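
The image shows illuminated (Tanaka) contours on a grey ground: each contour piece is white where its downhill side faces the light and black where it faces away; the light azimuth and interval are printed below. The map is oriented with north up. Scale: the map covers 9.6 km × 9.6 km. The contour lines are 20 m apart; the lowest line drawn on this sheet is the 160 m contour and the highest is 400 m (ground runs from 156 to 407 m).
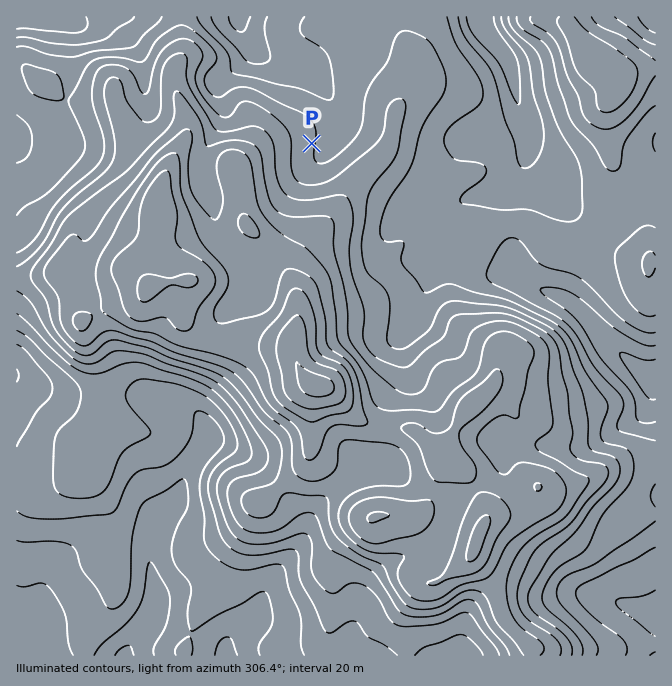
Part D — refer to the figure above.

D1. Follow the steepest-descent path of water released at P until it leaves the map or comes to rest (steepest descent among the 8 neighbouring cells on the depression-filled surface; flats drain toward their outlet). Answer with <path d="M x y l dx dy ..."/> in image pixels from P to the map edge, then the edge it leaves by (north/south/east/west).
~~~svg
<path d="M312 143l15 0 8-8 2-3 0-22-3-7-10-11 0-2-10-10 0-2-14-13-12 0-1-2-7 0-2-1-3 0-10-5-5-5-2 0-11-12-5-10 0-3-2-2 0-8"/>
exit: north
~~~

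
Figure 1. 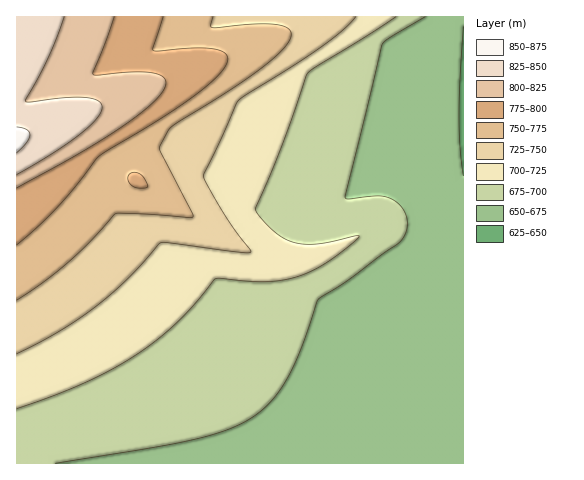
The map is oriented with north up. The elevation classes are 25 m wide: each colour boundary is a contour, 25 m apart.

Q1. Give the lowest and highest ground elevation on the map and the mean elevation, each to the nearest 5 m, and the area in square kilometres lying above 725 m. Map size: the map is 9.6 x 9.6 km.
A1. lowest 650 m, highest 855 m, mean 710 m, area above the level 29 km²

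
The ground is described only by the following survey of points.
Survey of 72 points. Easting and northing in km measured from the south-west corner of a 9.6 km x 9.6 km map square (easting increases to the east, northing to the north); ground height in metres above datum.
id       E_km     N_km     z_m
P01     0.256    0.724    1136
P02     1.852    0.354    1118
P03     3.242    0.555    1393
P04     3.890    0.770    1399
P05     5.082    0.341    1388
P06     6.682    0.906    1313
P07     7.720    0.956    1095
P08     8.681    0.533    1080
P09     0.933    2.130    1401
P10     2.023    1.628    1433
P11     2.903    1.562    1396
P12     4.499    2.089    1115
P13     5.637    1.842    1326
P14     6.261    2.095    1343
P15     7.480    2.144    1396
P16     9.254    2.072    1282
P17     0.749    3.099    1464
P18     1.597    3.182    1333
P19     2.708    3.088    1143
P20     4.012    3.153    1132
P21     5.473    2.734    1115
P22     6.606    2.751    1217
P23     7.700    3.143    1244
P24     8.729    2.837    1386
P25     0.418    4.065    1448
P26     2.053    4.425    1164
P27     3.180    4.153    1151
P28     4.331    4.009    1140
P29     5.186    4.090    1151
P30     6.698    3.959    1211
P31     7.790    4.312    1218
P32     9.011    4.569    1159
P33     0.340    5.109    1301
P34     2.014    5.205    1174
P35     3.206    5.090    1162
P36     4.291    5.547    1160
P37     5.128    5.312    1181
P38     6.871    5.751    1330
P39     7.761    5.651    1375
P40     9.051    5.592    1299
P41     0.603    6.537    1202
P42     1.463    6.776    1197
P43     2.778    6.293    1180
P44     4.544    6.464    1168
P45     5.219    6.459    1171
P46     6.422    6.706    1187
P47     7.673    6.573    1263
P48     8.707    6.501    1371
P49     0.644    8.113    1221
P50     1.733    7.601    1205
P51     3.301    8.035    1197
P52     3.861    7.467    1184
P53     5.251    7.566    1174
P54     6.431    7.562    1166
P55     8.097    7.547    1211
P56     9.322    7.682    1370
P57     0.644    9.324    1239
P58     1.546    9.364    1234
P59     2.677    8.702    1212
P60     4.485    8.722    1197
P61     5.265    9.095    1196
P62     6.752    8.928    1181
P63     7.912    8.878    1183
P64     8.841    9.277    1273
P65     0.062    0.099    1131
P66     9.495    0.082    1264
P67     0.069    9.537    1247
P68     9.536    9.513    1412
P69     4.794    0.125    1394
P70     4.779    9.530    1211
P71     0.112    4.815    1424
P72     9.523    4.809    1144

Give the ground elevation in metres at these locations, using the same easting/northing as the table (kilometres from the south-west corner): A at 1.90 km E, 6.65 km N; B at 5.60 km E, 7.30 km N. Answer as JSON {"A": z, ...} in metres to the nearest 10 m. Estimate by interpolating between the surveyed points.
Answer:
{"A": 1190, "B": 1170}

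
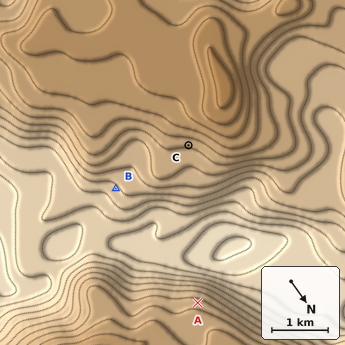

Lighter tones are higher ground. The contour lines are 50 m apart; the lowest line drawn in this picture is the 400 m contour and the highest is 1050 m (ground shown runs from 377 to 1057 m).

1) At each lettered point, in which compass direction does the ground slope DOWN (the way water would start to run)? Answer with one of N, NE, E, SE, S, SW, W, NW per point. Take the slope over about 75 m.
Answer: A NE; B W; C SW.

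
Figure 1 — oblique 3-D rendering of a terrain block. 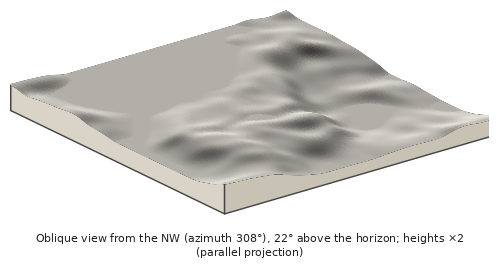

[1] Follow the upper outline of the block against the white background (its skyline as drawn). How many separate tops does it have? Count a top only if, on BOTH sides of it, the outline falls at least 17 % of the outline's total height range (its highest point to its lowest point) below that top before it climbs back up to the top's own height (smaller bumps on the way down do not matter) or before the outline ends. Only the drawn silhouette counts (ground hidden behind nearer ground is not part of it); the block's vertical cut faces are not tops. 1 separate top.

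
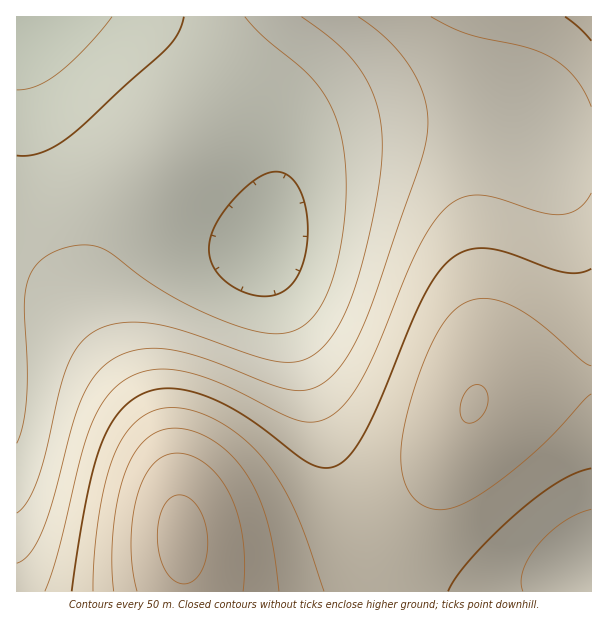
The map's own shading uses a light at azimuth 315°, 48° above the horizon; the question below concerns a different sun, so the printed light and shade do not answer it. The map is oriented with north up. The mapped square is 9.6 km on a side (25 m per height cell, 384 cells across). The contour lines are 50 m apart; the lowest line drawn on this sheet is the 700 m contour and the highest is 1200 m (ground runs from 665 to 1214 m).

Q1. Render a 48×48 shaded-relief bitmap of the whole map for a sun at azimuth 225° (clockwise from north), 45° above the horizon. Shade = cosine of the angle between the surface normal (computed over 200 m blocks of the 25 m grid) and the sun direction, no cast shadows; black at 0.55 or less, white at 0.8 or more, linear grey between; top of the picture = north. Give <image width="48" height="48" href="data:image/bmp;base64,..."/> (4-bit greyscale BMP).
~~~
<image width="48" height="48" href="data:image/bmp;base64,Qk32BAAAAAAAAHYAAAAoAAAAMAAAADAAAAABAAQAAAAAAIAEAAATCwAAEwsAABAAAAAAAAAAAAAAABEREQAiIiIAMzMzAERERABVVVUAZmZmAHd3dwCIiIgAmZmZAKqqqgC7u7sAzMzMAN3d3QDu7u4A////AJq8zd7t3MupiHd2d3eIiZmZmZmYiIiIiJq83d7u3Muph3dmZ3eImZmqqZmZiIiIiJq83d7t3LqZh3ZmZ3iImZqqqpmZmZmZmZq83d7t3LqYd2ZmZniJmaqqqqmZmZmZmqq83d7d3LqYdmZWZniJmqqqqqqZmZmaqqq83d3dzLmHdmVVZniJmqq7uqqqmZmqqqvM3d3dy6mHZlVVZniJqqu7u6qqqqqqqqvM3d3cy6l3ZVVVVniJqqu7u6qqqqqqq6vM3d3cuph2VURFVniJqru7u7qqqqqqu6vM3d3MupdlVEREVniZqru7u7qqqqqqu7vM3dzLqYdlREREVniZqru7u7qqqqqqq7vM3cy7qXZUQzM0VniZqru7u7qqqZqqqrvMzMy6mHVEMzM0VniZqru7u6qqmZmaqrzMzMuph2VDMiM0VniZqru7u6qpmZmZqrzMzLuph1QzIiM0VniZqru7u6qpmZmZmrzMy7qYdlQzIiM0Vniaq7u7u6qZmZmZmbvMu6qYdlQyIiM0Vniaq7u7uqqZmIiJmbvLu6mHZUMyIiNEVniaq7u7uqmZiIiImbu7uqmHZUMzIzNFZ4maq7u7uqmZiIiImbu7qpmHZUQzMzRFZ4mqu7u7uqmYiIiIibu7qph3ZUQzM0RWZ4mqu7u7uqmYiIiIiLu6qZh3ZVREREVWeJmru7u7upmIh3eIiLuqqYh3ZlVERVZniJqru7u7qpmIh3d4iKqqmYh3ZmVVVWZ3iaq7u7u7qpmId3d4iKqpmYiHdmZmZnd4mau7vMu7qpmId3d3iKqpmYiId3d3d3iJmqu7zMu7qpiHd3d3iKqZmZiIh3d3eIiZqru8zMu7qpiHd3d3iKmZmZiIiIiIiImZqrvMzMu7qpiHd3d4iJmZmZmZiIiIiJmaq7vMzMu7qZiHd3d4iJmZmZmZmZiImZmqq7zMzMu7qZiHd3d4iZmZmZmZmZmZmZmqq7zMzMu7qZiHd3eIiZmZmZmZmZmZmZqqq7zMzMu7qZiHd3eImZmZmZmZmZmZmZqqq7zMzMu7qZiId3iImZmZmZmqqZmZmZqqq7zMzMu7qpiIiIiJmomZmZqqqZmZmZqqq7zMzMu7qpmIiIiZqoiZmZqqqZmZmZmqq7vMzMu7qpmIiImZqoiZmZmpmZmZmZmqq7vMzMu7qpmYiJmaq4iZmZmZmZmZmZmqq7vMzMu7uqmZmZmqu4iZmZmZmZmZmZmqq7vMzMy7uqmZmZqqu4iZmZmZmZmZmZmqq7zMzMy7uqqZmaqrvIiZmZmZmZmZmZqqu7zMzMzLu6qqqqq7zImZmZmZmZmZmZqqu7zMzMzLu6qqqqu7zImZmZmZmZmZmaqru8zMzMzMu7qqqru8zJmZmZmZmZmZqqq7vMzMzMzMu7uqq7u8zZmZmZmZmZmaqqu7zMzN3MzMu7u7u7vMzZmZmZmZmZqqqru8zM3d3czMy7u7u7zM3ZmZmqqqqqqqu7zMzd3d3dzMy7u7u8zM3ZmZqqqqqqqru8zM3d3d3dzMzLu7u8zN3Q=="/>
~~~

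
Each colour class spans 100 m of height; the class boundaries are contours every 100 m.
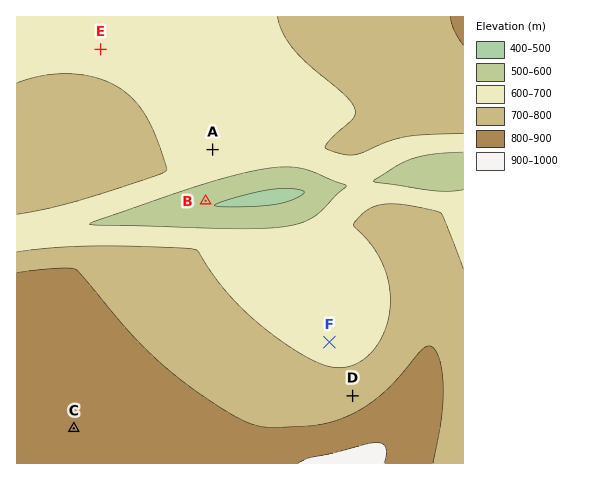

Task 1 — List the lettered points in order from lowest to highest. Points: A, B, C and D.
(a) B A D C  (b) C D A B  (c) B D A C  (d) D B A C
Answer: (a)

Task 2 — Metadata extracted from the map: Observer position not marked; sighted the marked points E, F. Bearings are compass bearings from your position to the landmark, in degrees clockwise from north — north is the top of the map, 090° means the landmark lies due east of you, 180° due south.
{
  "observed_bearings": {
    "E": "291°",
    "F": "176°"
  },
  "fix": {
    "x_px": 315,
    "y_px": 131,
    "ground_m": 680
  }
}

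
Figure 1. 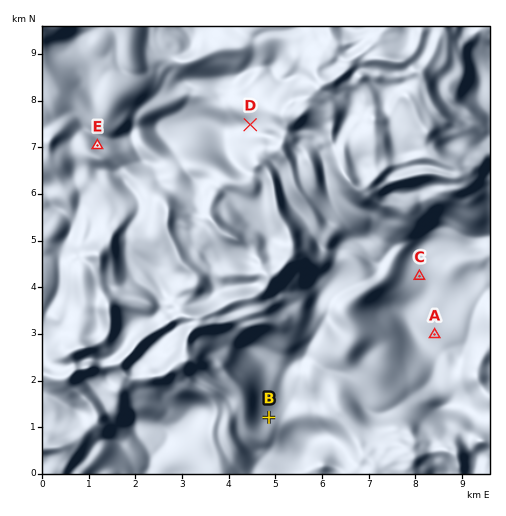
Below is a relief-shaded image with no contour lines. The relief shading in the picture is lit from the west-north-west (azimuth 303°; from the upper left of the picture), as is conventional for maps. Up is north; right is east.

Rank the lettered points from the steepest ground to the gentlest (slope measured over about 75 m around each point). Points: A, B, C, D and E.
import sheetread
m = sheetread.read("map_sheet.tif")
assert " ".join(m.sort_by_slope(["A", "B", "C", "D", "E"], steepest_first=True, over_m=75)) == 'D E B A C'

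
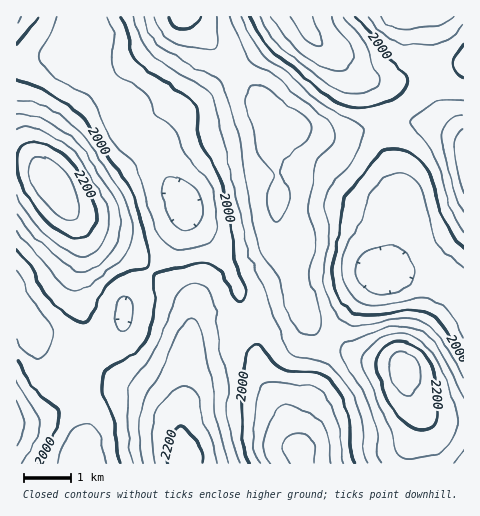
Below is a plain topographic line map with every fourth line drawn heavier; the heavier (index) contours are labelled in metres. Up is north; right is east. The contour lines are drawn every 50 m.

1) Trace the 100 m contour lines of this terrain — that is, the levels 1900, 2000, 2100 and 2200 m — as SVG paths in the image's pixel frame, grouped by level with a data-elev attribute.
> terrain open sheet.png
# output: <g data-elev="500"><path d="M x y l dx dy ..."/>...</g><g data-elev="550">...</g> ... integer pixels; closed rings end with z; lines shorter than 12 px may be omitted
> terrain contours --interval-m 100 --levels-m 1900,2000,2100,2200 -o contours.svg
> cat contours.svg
<g data-elev="1900"><path d="M270 463l-6-15 2-15 9-22 5-5 6-1 11 2 10 4 8 6 7 7 6 14 3 25"/><path d="M376 294l-11-4-6-9-3-10 1-11 6-7 8-4 18-4 10 2 7 6 6 10 2 9-1 7-6 7-10 6-11 3z"/><path d="M182 230l-6-2-4-5-9-19 0-17 2-7 4-3 10 1 13 7 6 8 4 9 1 12-4 9-7 7z"/><path d="M331 17l4 8 14 17 4 8 0 7-2 7-4 5-5 2-8-1-9-2-23-14-15-14-16-23"/></g><g data-elev="2000"><path d="M39 463l15-30 4-12 1-8-4-7-20-16-18-29"/><path d="M249 463l-6-22-2-36 6-50 4-8 5-3 4 2 13 15 9 7 11 3 25 2 8 4 8 8 8 12 5 15 3 16 1 25 4 10"/><path d="M463 360l-21-35-7-7-8-5-8-2-10-1-44 5-7-1-7-3-7-6-7-11-4-11-1-11 8-41 1-23 3-9 33-43 6-5 6-2 9 1 11 3 9 6 7 7 7 13 7 28 6 15 8 14 10 12"/><path d="M17 250l14 16 12 24 6 9 20 17 13 7 5-2 3-3 11-24 11-13 14-8 21-5 2-4-4-30-14-44-6-11-17-23-22-34-11-13-21-13-14-8-23-8"/><path d="M463 80l-7-7-3-9 3-8 7-11"/><path d="M17 44l21-27"/><path d="M121 17l6 15 5 21 4 8 52 36 8 9 2 7 1 26 4 9 12 19 5 13 12 50 4 33 8 22 1 7-2 8-4 1-3-2-5-6-10-21-6-6-7-3-13 1-40 9-1 5 0 36-3 12-4 11-6 10-8 7-26 15-5 9 1 14 11 27 3 30 4 14"/><path d="M356 17l30 39 15 14 4 6 2 7-3 7-5 6-9 5-16 4-17 2-14-3-13-6-12-9-48-40-8-11-12-21"/></g><g data-elev="2100"><path d="M229 463l-14-45-2-32-7-25-5-29-4-10-5-3-7 4-7 10-16 38-14 20-5 9-2 13-1 20 1 16 2 14"/><path d="M454 463l9-14"/><path d="M17 447l5-13 2-9-1-9-6-16"/><path d="M463 398l-13-29-11-19-12-14-11-7-13-3-14 1-46 18-3 4 1 8 21 32 13 35 2 10 0 20 4 9"/><path d="M17 214l10 15 11 12 29 24 11 6 12-1 13-8 11-13 6-15 0-17-4-16-35-55-13-11-25-16-12-4-14-1"/><path d="M463 114l-9 3-7 5-4 7-2 8 13 53 9 22"/><path d="M144 17l7 18 9 11 29 18 27 13 8 8 15 52 11 71 9 39 5 10 15 20 6 29 8 17 9 11 5 1 6 0 6-5 2-11-2-13-10-29 1-8 5-19 1-9-1-9-6-16-1-12 8-40 4-7 13-14 1-5 0-6-3-7-6-7-27-22-17-16-9-7-18-9-5-4-19-43"/><path d="M382 17l9 9 12 3 37-3 7-3 6-6"/></g><g data-elev="2200"><path d="M202 463l0-9-4-10-10-12-8-5-5 4-4 10-3 12 0 10"/><path d="M421 430l6-1 5-3 5-8-2-34-3-14-6-13-10-10-12-6-12 1-9 6-5 8-2 9 3 13 9 22 8 13 13 12z"/><path d="M75 238l6 0 5-2 8-12 2-14-5-14-16-29-11-11-10-7-13-6-9-2-7 2-6 6-2 11 2 17 5 15 12 17 13 15 13 9z"/><path d="M168 17l6 8 11 4 10-4 6-8"/></g>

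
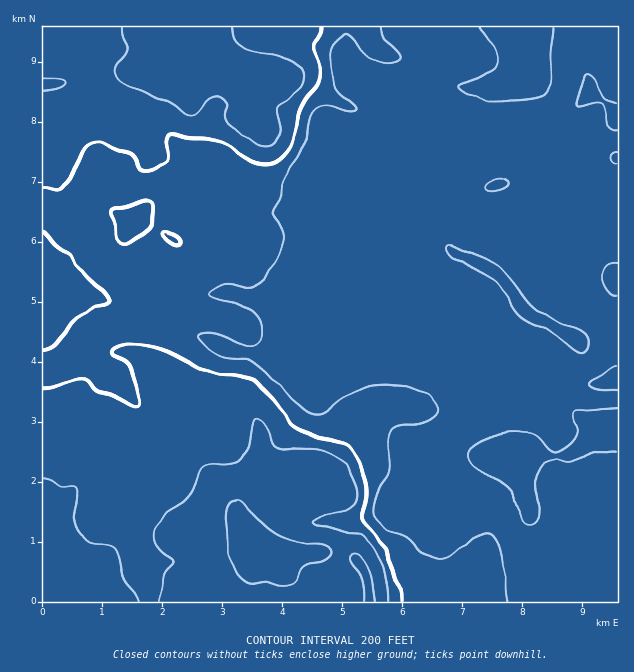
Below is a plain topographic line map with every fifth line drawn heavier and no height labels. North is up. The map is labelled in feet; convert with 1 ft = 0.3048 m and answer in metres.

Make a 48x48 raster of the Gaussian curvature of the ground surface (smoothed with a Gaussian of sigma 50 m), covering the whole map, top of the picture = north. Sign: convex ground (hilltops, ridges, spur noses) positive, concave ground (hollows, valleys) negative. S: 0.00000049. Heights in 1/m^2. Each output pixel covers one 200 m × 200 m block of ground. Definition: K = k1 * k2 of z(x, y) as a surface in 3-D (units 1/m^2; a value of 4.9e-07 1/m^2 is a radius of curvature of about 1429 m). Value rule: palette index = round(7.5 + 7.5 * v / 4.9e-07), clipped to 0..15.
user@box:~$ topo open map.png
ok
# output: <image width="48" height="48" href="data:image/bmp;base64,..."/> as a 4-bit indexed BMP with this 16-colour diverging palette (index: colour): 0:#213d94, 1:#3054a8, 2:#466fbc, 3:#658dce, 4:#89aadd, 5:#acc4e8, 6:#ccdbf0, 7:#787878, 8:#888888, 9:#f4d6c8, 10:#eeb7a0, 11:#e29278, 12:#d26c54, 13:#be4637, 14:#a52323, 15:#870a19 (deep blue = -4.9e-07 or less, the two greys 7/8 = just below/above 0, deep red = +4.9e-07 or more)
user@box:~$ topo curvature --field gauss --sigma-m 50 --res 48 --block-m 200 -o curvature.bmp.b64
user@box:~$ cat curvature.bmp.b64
<image width="48" height="48" href="data:image/bmp;base64,Qk32BAAAAAAAAHYAAAAoAAAAMAAAADAAAAABAAQAAAAAAIAEAAATCwAAEwsAABAAAAAAAAAAlD0hAKhUMAC8b0YAzo1lAN2qiQDoxKwA8NvMAHh4eACIiIgAyNb0AKC37gB4kuIAVGzSADdGvgAjI6UAGQqHAHd3d4d3iXiHd4h3eIiIhWd3eId3d4iIh4h3d3iId3eHeHh3iIh5lXd3d3d3d4iHeIh5mIiHd3eHiIiIiIh6l3h3d3h3d4iHd4h4h3iHeId4iIh3iHerd4d3d4iHd4d4h3d3h3eHeHd3iHd3iWf7RXeHeIiHeHd4h3d4iGd3h3eIiIZniHeoZoeIiIiIiHd4h3h4iHh3iJeHh3iXdmQHqHeIh3h4iHeHd3h4iHh3eIZ3h5p2d2MK6HiIh3d4iHeHh3eIiHiIiIeId4h4iK/ouHiId3h3d4iHh4eHh3iIiIeIh4h3eI/Dd3d3d4d3d4h3h4d3d4iId3d5d4eZh4pjZ3d3d4d3d4h3iHiHiIeId3d4VnWJmqhnd3h3eIh3d3h4iHiIiHaId3ebhnVnmmNoiHd4iIiIh3d3iHh3eId4h3iJh3d2Z0RniHd3iIiIiHh3h4eId3d3h3iIh5dnmXeHiId3eIiIh3h4iId3iYd3h3iId4h5mIiId3iHd3d3d4h4iHd3eHd3d4h3eIh4iHeId4h3iId3d3d4h3eHd3h4h4p1m5d4h3d3d4d3eIiHd3d3eIiIeIiIh2h2mXd3d3h3d4d4h3eId3dmeIiGaId4h3eIZHiHd4h4iIeIiHiHiIZ4eGaHeHd5iHiZZHmIiIiIiHd3iIiIiIibhoeHeId4d3iId4eIh3h3eHd3eId3iHeZeKiId3d3eIiHiYd3iId3d4h3d3d3h3eHeJd4mYd3h3d4iYd4iId3d4h3h3d4h3d3d3d3dnd3d3eIdnh4h4d3iIiIiHd4h4iHd3iZdneIh3eIdXiHd3iHiIeIiIh3eIiId3eIiIiYd3eId3iId3iIiHd4d4d4eIeHiYd3h3eIeIh3d3iId3d3h3d4h3eHd4d3iHd3h4iIeId3ibeId3iIiHeIh4iHd4h3d3d3iIh3iId3erdnd3iIiHeZh3d3d4iHd3d3h4h3iHd4eIdniIiHh3eJh4d3eHiHd3iHh3iHd4d4iHd3eIh3iHd4d4d4iHd3d3eHiHiHh3iHeHaIh3d4iId4dnd4h3d3h3d3iHiId3iIiHd4d3d4h3d4h4iHd3d4h4d3eHd3eHeIiHaIeIh3eIh3eZiHeIiIh4d3eHd3eIh4d1OJeId3d4iGaIiHeIh4h3d4iId4d3d4dmVneIiHd4iHd4h3d3d3eYh4mHeJiIiJiKyVZ3d3iHiHh3d3d4d3eHh4l3d3h3iIeb7GeId3iHd4d4h3d3eId4hlh3d3d4ZoiJmHmXd3eId4h3h4mIiIiHh3uXeIiJZod3ZHyYiHd4iHd3dniGd4eHh3d3d3h4eHd3Y1xmeHd4h4h3d3eIZ4d4h3iHd3iHiHeIeYcDeId3eIeIiIiKh4eHiHZolniHeId3is1HqHd3eHiId3iIh4eId3dop3iXeJdniJyLp4iId4d3d3eHd4eHeIiIZ3iHeId3iIZbmJiId4iHd3d3eHh4eIiId3d4dnmId1JYaId3d3iHd3h3d3d4d3d3mHd4d3iZh3vCWHeIiId3iIiIh4iA=="/>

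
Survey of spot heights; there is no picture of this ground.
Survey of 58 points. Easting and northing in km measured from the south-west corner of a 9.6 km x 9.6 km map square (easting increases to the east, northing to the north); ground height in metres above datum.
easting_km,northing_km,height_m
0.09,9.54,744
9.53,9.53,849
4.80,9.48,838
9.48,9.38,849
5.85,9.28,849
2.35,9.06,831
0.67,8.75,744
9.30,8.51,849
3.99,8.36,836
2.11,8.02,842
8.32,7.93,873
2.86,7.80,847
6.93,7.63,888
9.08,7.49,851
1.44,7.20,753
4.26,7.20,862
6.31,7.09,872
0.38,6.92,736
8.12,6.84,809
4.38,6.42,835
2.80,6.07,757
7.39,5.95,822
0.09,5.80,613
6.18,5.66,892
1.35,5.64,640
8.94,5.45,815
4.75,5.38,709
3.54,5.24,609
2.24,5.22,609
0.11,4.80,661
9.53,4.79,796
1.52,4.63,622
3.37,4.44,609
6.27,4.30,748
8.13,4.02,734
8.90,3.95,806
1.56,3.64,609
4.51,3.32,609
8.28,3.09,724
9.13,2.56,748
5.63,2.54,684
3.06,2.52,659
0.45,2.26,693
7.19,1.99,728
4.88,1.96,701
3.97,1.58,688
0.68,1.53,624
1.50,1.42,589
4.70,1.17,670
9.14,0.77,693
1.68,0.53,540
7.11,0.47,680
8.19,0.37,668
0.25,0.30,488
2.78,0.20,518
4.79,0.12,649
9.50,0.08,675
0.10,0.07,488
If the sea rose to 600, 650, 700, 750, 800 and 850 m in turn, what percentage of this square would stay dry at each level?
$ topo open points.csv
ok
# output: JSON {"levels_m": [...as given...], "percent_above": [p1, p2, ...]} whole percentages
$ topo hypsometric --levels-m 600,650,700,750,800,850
{"levels_m": [600, 650, 700, 750, 800, 850], "percent_above": [95, 75, 57, 45, 34, 14]}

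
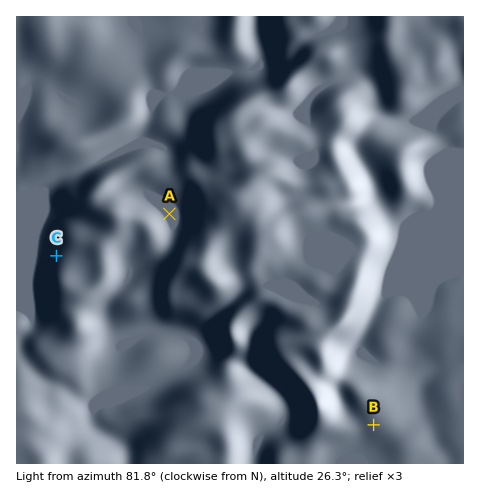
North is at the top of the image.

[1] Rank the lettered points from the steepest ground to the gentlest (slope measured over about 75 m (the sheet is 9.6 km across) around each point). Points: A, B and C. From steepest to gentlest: C B A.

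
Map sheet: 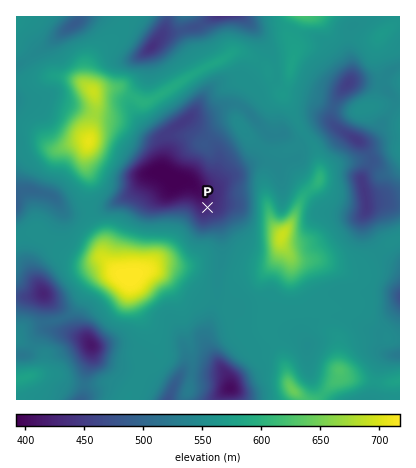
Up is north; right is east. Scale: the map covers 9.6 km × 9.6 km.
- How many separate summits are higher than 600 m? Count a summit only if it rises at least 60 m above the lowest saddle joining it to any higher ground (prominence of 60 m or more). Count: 4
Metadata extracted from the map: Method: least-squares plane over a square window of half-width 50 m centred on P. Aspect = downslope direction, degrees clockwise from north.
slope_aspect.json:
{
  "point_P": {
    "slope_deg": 5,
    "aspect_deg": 320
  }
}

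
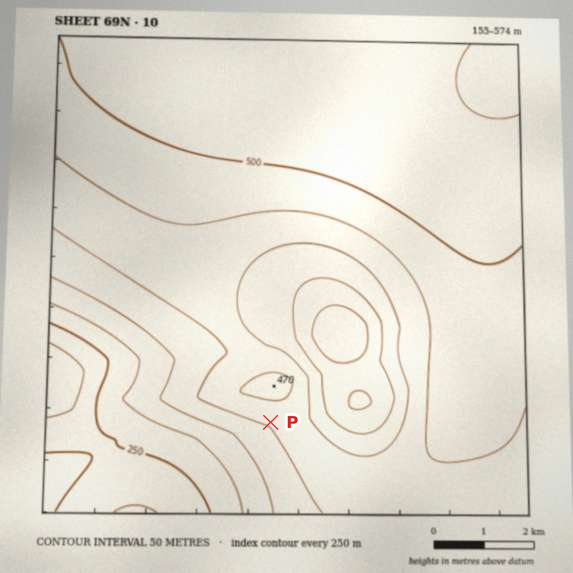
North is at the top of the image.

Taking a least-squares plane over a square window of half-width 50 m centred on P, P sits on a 6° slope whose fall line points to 198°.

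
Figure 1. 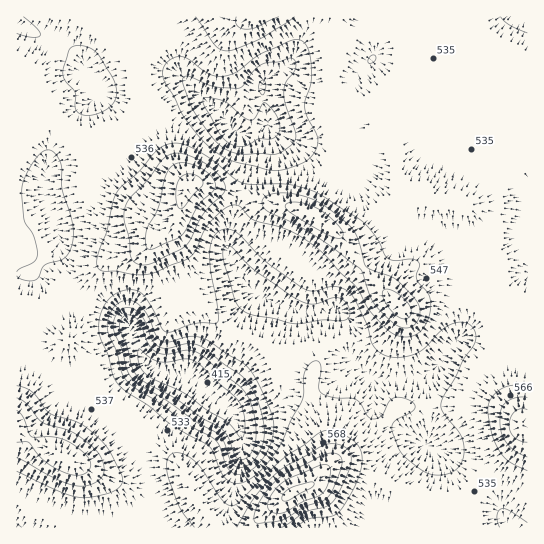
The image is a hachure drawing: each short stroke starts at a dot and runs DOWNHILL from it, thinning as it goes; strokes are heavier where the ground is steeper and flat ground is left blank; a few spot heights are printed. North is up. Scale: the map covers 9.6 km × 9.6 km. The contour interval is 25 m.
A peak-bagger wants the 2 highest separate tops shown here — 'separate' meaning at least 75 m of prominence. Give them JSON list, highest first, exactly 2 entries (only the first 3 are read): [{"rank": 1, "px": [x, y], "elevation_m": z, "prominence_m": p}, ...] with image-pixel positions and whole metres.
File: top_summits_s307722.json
[{"rank": 1, "px": [290, 494], "elevation_m": 654, "prominence_m": 243}, {"rank": 2, "px": [187, 186], "elevation_m": 634, "prominence_m": 99}]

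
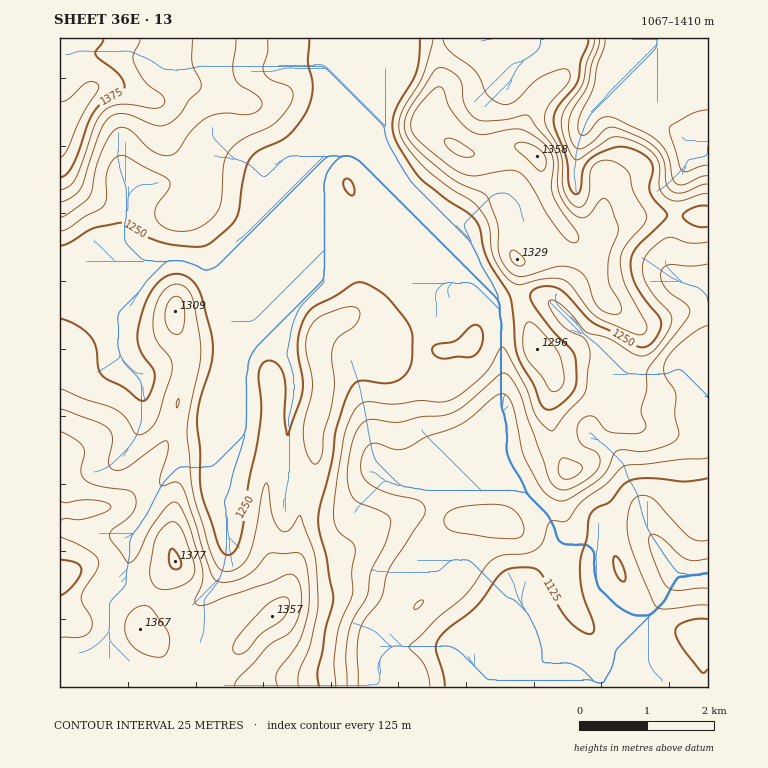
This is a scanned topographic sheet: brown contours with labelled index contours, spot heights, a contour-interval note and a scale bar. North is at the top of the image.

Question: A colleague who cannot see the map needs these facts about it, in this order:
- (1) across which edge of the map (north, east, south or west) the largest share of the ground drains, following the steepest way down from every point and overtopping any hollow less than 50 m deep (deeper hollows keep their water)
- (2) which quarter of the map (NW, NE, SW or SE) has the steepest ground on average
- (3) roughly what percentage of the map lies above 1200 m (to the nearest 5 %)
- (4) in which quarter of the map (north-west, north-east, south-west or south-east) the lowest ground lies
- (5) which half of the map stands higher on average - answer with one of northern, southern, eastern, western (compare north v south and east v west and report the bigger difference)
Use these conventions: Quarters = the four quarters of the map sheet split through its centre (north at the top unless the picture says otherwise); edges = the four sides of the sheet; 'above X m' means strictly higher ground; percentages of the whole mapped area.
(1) Drainage is mainly to the east: more ground falls towards that edge than towards any other.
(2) The north-east quarter is the steepest part of the map.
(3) Roughly 75 % of the ground is higher than 1200 m.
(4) The lowest point lies in the south-east quarter of the map.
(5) Taken as a whole, the western half is higher than the eastern.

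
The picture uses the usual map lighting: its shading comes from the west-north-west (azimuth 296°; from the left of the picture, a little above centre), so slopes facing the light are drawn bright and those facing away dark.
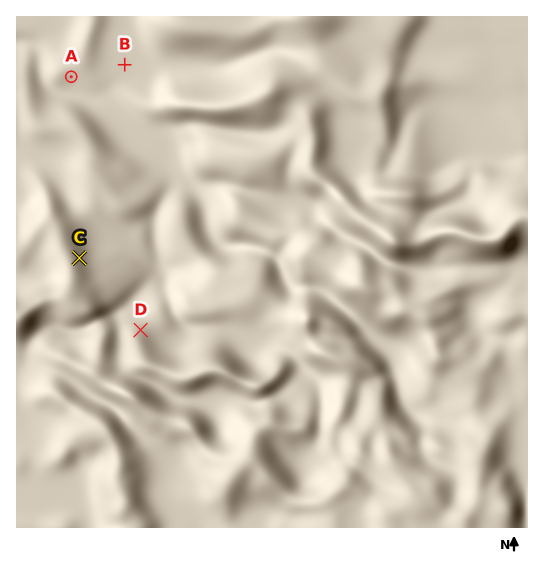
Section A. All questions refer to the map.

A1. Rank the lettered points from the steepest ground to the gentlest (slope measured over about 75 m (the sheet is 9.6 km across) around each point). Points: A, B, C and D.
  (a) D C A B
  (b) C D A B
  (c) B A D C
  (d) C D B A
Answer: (b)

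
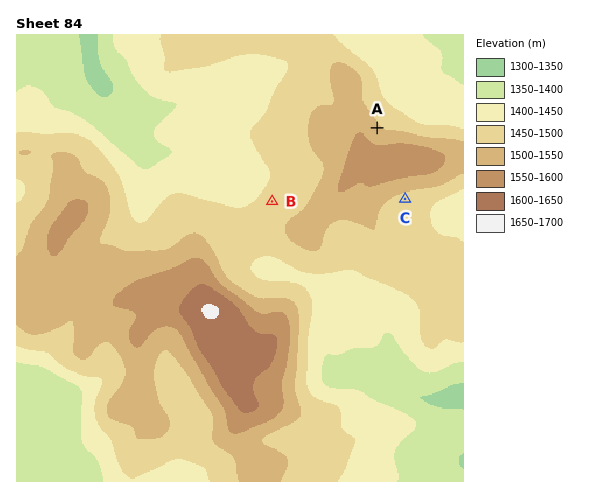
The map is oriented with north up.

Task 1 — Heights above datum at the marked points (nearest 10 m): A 1510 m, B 1470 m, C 1490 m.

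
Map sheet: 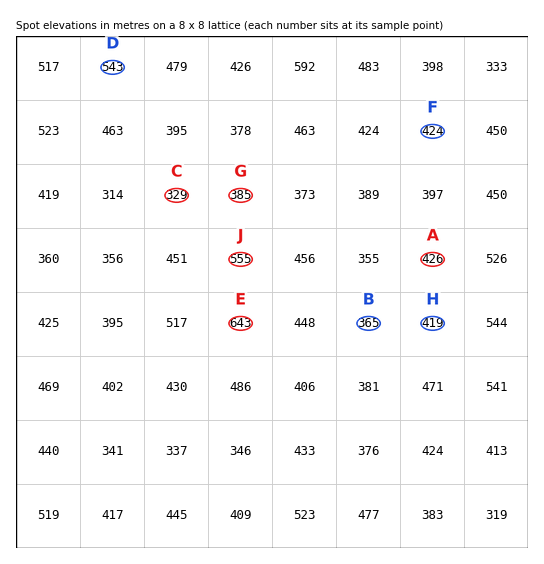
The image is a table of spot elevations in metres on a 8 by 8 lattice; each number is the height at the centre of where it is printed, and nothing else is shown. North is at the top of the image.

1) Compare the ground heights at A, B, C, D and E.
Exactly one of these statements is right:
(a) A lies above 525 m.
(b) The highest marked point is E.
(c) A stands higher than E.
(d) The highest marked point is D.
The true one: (b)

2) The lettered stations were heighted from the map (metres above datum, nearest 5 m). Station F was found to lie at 425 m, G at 385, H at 420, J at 555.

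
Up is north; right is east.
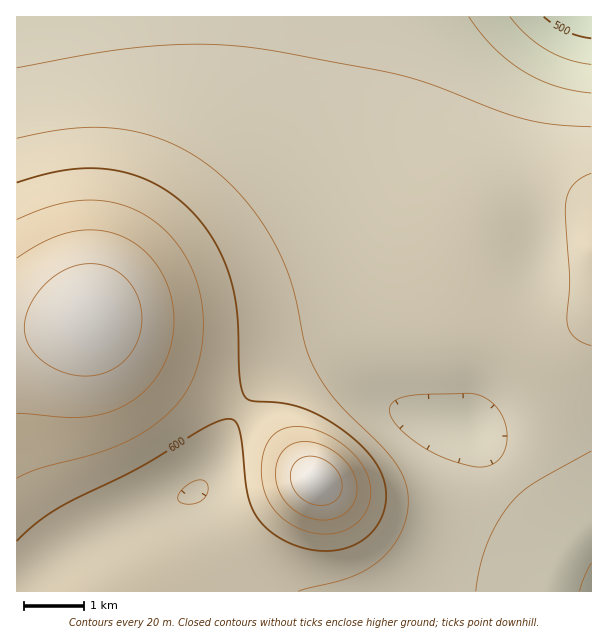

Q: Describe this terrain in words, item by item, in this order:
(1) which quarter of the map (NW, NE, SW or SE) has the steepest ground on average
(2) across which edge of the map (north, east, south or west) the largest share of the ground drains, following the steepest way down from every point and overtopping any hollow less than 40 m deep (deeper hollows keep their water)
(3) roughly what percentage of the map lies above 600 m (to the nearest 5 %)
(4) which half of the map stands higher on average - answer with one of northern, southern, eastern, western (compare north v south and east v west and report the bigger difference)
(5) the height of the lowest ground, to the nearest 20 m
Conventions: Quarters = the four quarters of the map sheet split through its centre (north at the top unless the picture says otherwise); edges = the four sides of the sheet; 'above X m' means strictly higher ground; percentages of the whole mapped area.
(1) The south-west quarter is the steepest part of the map.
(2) Most of the ground drains across the northern edge.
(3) Roughly 25 % of the ground is higher than 600 m.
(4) Taken as a whole, the western half is higher than the eastern.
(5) The lowest ground is at about 480 m.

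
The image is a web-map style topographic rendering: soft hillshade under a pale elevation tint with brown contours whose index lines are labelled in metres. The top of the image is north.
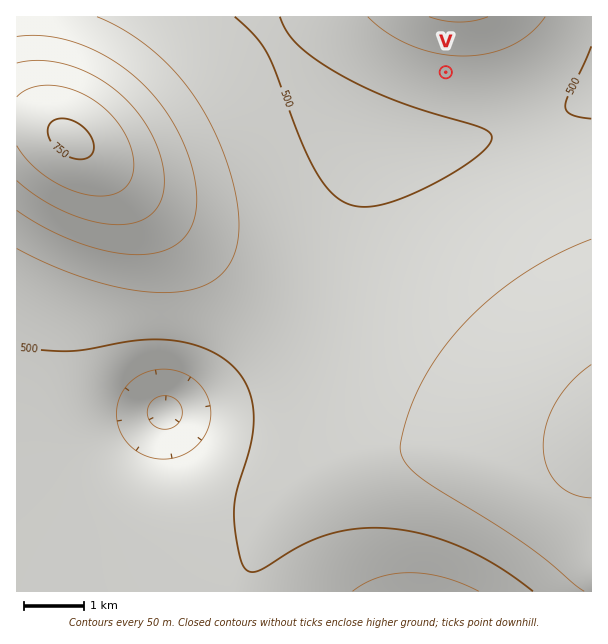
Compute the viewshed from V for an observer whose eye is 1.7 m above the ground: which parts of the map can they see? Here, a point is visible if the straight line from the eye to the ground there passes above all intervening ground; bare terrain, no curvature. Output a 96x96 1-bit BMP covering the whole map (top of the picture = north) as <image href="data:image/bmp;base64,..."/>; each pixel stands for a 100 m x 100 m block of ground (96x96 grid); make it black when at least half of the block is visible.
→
<image width="96" height="96" href="data:image/bmp;base64,Qk2+BAAAAAAAAD4AAAAoAAAAYAAAAGAAAAABAAEAAAAAAIAEAAATCwAAEwsAAAIAAAAAAAAA////AAAAAAAAAAAAAAAAAAAAAAAAAAAAAAAAAAAAAAAAAAAAAAAAAAAAAAAAAAAAAAAAAAAAAAAAAAAAAAAAAAAAAAAAAAAAAAAAAAAAAAAAAAAAAAAAAAAAAAAAAAAAAAAAAAAAAAAAAAAAAAAAAAAAAAAAAAAAAAAAAAAAAAAAAAAAAAAAAAAAAAAAAAAAAAAAAAAAAAAAAAAAAAAAAAAAAAAAAAAAAAAAAAAAAAAAAAAAAAAAAAAAAAAAAAAAAAAAAAAAAAAAAAAAAAAAAAAAAAAAAAAAAAAAAAAAAAAAAAAAAAAAAAAAAAAAAAAAAAAAAAAAAAAAAAAAAAAAAAAAAAAAAAAAAAAAAAAAAAAAAAAAAAAAAAAAAAAAAAAAAAAAAAAAAAAAAAAAAAAAAAAAAAAAAAAAAAAAAAAAAAAAAAAAAAAAAAAAAAAAAAAAAAAAB//+AAAAAAAAAAAAP///4AAAAAAAAAAA/////AAAAAAAAAAB/////4AAAAAAAAAD/////+AAAAAAAAAH//////gAAAAAAAAP//////4AAAAAAAAf//////8AAAAAAAAf//////8AAAAAAAA///////8AAAAAAAA///////8AAAAAAAB///////8AAAAAAAB///////8AAAAAAAD///////8AAAAAAAD///////8AAAAAAAH///////8AAAAAAAP///////8AAAAAAAf///////8AAAAAAA////////8AAAAAAB////////8AAAAAAD////////8AAAAAAH////////8AAAAAAf////////8AAAAAA/////////8AAAAAB/////////8AAAAAH/////////8AAAAAP/////////8AAAAAf/////////8AAAAB//////////8AAAAD//////////8AAAAH//////////8AAAAP//////////8AAAA///////////8AAAB///////////8AAAD///////////8AAAH///////////8AAAP///////////8AAAf///////////8AAA////////////8AAB////////////8AAD////////////8AAH////////////8AAP////////////8AAf////////////8AA/////////////8AB/////////////8AB/////////////8AD/////////////8AH/////////////8AH/////////////8AP/////////////8AP/////////////8Af/////////////8Af/////////////8A//////////////wA/////////////AAB////////////gAAB///////////8AAAB///////////wAAAB///////8AB/gAAAD//////+AAA/gAAAD//////wAAA/wAAAD/////+AAAA/wAAAD/////wAAAB/wAAAD/////AAAAB/4AAAB////8AAAAB/4AAAB////gAAAAB/4AAAB///+AAAAAB/4AAAA///4AAAAAB/wAAA="/>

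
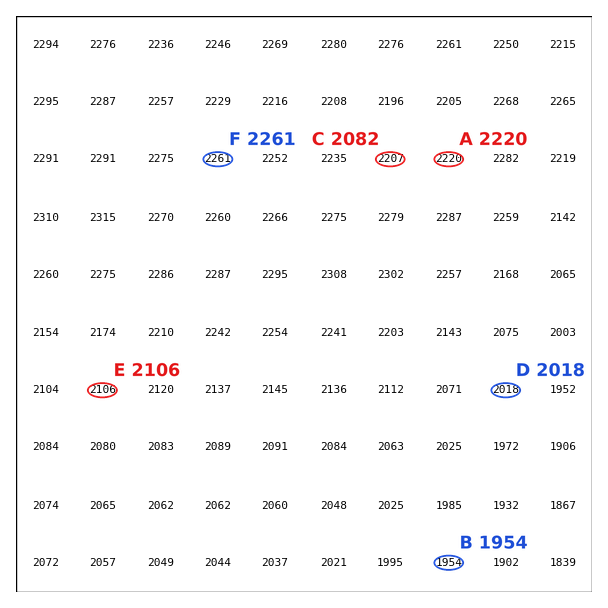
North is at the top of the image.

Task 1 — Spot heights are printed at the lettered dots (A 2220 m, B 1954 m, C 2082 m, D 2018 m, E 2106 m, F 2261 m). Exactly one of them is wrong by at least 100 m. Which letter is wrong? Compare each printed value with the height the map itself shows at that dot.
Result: C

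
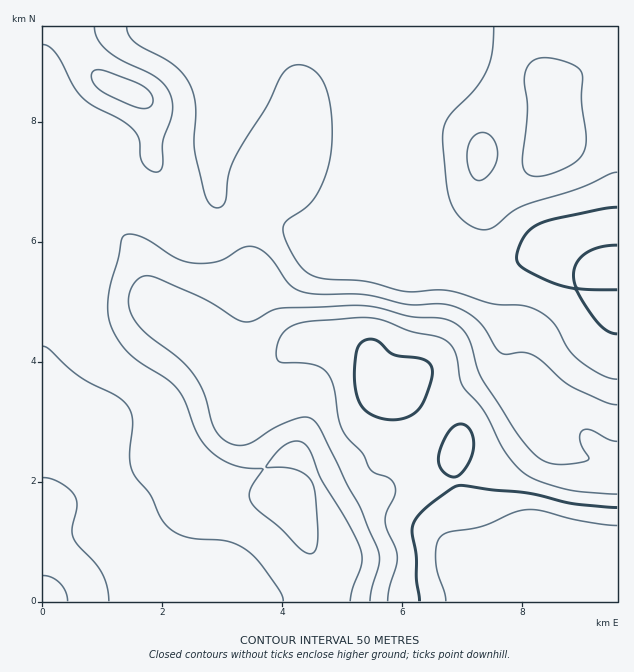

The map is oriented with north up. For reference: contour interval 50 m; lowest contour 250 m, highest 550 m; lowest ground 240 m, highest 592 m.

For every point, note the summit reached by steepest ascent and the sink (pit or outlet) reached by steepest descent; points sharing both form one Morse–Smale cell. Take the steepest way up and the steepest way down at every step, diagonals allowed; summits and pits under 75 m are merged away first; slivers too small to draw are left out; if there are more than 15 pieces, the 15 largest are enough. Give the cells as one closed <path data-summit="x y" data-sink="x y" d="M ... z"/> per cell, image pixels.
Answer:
<path data-summit="475 559" data-sink="617 225" d="M400 26l-198 0 2 19 4 9 7 6 6 4 9 0 12-5 10-7-10 17-5 16-23 53 0 61-8 10-15 9-9 3-16-1-57-36-24 1-14 5-29 0 0 221 17 2 29 17 10 32 16 31-2 62 10 25 2 22 494-1 0-375-13 0-22 4-21 14-39 16-24 8-29-2-22-15-14-14-12-21-5-27-23-57 0-14 6-21z"/><path data-summit="559 139" data-sink="617 225" d="M617 26l-217 1 0 70-6 21 2 20 20 46 4 27 8 17 20 23 16 12 12 5 23 0 24-8 39-16 21-14 35-5z"/><path data-summit="131 93" data-sink="617 225" d="M200 26l-158 1 1 163 28 0 14-5 24-1 45 30 16 7 12 0 9-3 15-9 7-7 1-64 23-53 5-16 7-14-2-1-5 5-12 5-9 0-6-4-7-6-4-9z"/><path data-summit="43 601" data-sink="617 225" d="M46 410l-4 2 0 189 80 1 0-22-10-25 2-62-16-31-10-32-29-17z"/>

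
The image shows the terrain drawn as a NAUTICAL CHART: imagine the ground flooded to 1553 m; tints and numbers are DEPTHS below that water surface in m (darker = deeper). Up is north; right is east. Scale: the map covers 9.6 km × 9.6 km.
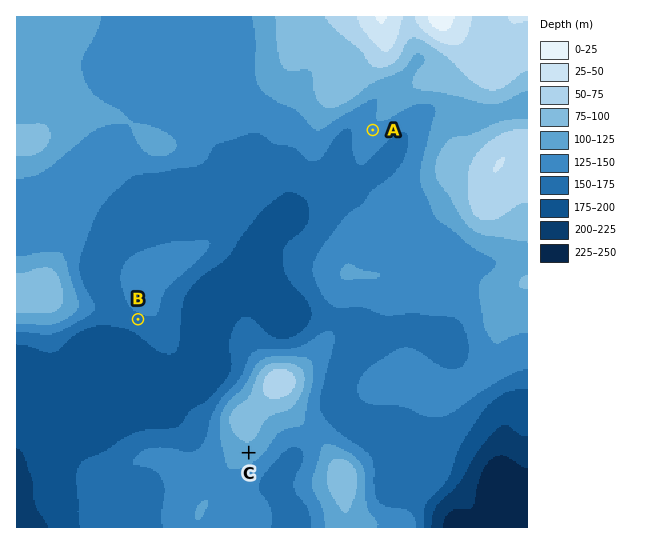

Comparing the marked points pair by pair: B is lower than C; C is higher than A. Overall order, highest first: C A B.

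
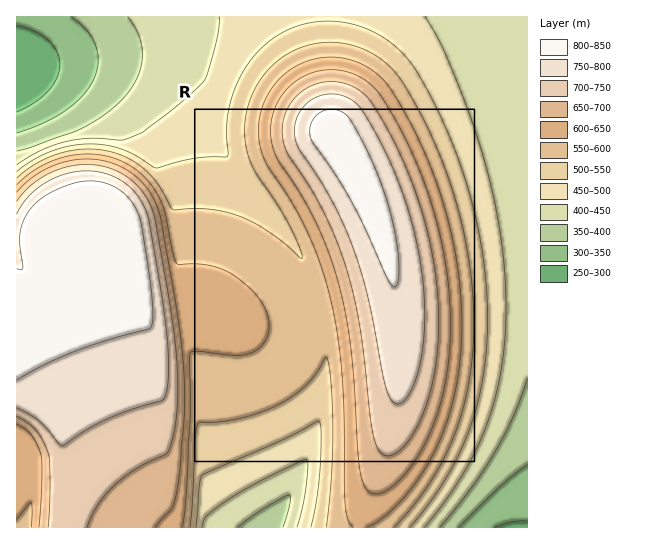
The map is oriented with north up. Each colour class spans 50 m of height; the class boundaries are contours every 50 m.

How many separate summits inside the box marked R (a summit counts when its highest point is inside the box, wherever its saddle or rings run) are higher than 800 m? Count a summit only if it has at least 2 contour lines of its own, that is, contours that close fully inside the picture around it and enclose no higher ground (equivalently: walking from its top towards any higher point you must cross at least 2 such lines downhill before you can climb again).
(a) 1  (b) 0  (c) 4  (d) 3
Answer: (a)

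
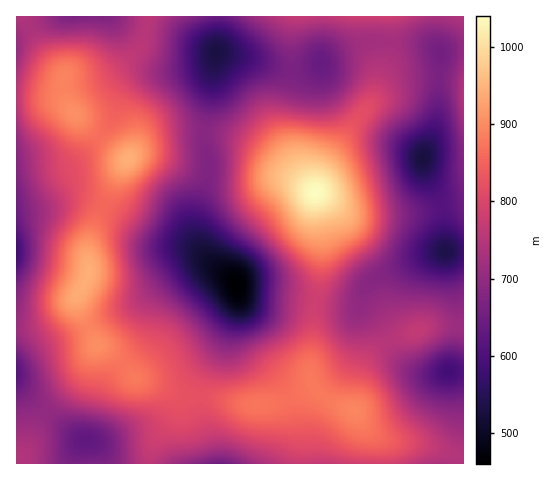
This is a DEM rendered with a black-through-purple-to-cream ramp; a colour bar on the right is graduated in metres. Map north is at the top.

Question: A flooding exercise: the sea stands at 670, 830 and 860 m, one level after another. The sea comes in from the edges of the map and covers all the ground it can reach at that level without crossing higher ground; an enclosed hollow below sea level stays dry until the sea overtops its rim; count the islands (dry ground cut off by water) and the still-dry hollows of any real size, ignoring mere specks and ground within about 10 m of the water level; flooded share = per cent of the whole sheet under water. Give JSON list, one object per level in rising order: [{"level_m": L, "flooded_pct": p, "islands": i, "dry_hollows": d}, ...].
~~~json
[{"level_m": 670, "flooded_pct": 15, "islands": 0, "dry_hollows": 1}, {"level_m": 830, "flooded_pct": 74, "islands": 3, "dry_hollows": 0}, {"level_m": 860, "flooded_pct": 83, "islands": 4, "dry_hollows": 0}]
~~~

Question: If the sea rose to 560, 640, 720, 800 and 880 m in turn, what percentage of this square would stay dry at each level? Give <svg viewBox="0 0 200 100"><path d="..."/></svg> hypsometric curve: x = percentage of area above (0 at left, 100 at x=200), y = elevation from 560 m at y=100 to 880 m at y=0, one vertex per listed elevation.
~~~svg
<svg viewBox="0 0 200 100"><path d="M192 100l-20-25-48-25-54-25-50-25"/></svg>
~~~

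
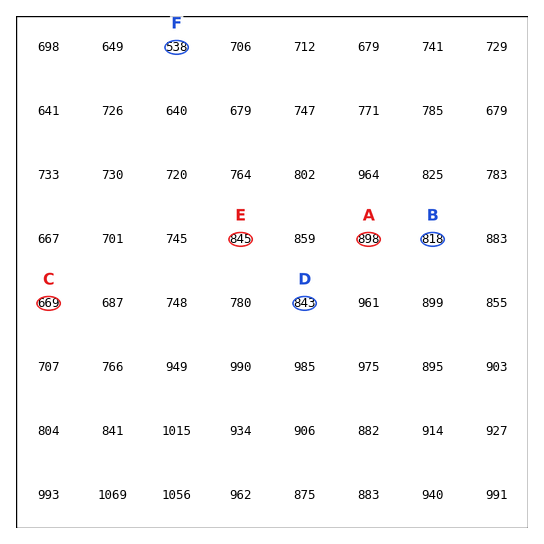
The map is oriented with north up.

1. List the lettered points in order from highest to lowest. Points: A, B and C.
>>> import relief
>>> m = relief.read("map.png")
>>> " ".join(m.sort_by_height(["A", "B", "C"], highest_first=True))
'A B C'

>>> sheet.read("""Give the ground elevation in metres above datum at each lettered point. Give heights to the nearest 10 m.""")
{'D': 840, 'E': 850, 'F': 540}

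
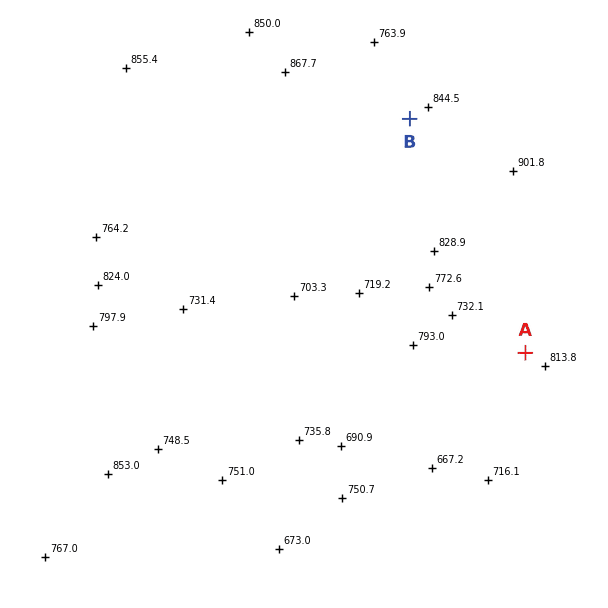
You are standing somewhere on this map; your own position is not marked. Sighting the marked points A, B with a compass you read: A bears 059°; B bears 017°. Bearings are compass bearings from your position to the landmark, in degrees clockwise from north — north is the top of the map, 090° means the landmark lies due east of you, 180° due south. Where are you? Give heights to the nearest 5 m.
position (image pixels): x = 296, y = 490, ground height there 695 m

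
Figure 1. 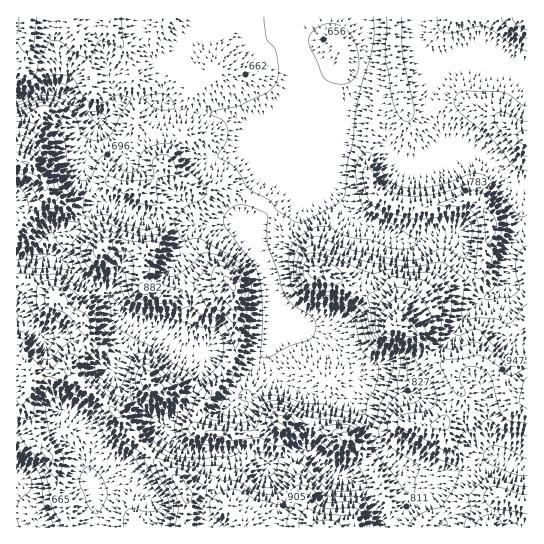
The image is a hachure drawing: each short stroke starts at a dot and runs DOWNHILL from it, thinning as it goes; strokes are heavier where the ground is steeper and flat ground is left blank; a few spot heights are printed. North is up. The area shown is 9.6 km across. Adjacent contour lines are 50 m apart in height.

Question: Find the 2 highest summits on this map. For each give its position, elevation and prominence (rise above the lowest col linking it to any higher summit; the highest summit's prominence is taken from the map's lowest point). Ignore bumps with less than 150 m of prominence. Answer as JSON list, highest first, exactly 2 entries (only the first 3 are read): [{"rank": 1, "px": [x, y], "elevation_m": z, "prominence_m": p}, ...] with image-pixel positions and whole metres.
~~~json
[{"rank": 1, "px": [395, 326], "elevation_m": 1091, "prominence_m": 590}, {"rank": 2, "px": [27, 163], "elevation_m": 1051, "prominence_m": 313}]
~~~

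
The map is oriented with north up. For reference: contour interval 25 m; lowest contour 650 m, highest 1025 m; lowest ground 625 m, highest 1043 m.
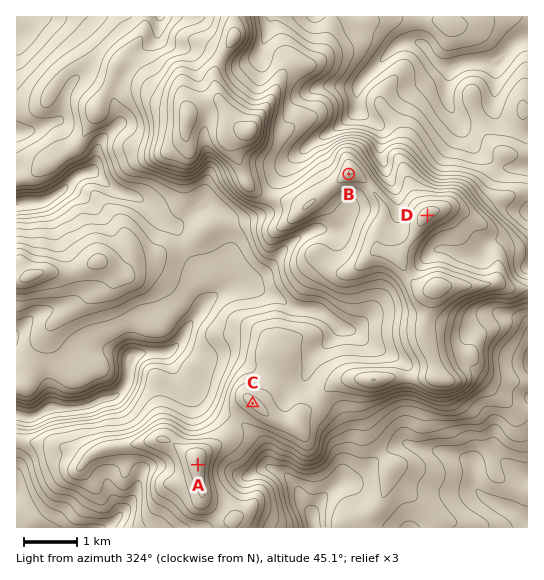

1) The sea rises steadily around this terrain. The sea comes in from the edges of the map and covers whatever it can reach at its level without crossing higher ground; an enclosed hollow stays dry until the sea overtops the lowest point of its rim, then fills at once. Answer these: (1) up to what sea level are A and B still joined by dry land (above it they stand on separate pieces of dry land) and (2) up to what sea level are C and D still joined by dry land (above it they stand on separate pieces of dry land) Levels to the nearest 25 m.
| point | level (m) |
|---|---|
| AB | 875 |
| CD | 900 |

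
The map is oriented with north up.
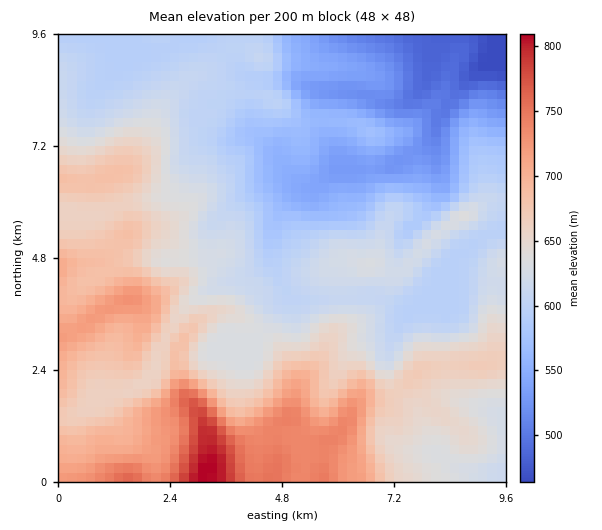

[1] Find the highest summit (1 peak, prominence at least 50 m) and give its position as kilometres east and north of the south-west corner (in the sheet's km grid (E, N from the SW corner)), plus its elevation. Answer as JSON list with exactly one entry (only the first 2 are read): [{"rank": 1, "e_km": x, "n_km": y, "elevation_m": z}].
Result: [{"rank": 1, "e_km": 1.54, "n_km": 3.91, "elevation_m": 730}]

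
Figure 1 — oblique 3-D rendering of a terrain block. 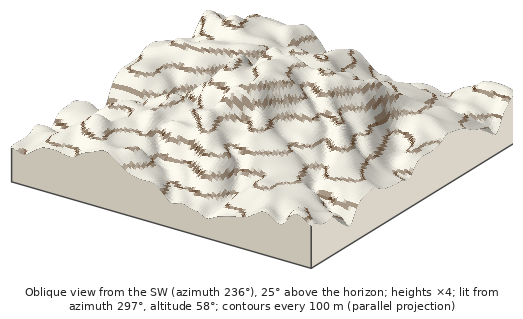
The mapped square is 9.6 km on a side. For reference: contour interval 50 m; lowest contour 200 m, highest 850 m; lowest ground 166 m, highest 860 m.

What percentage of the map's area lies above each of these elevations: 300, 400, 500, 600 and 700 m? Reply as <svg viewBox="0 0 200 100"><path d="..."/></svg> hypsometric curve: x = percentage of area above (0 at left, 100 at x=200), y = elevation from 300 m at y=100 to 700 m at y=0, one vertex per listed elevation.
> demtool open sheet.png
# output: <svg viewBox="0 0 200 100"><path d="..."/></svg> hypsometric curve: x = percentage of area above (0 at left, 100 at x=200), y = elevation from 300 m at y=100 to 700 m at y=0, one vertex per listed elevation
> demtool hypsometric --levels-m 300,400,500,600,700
<svg viewBox="0 0 200 100"><path d="M184 100l-57-25-64-25-35-25-13-25"/></svg>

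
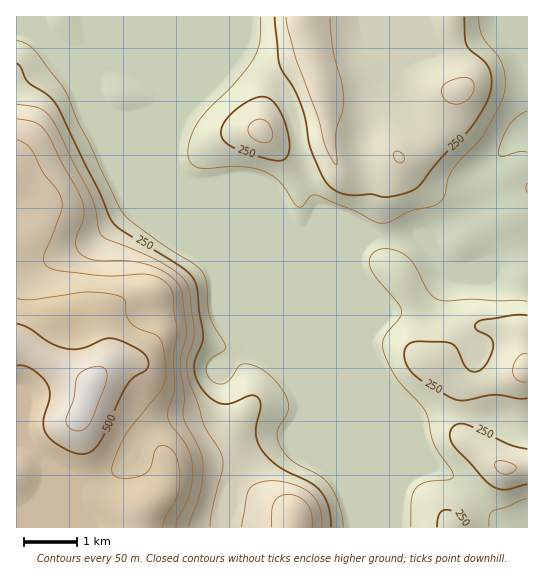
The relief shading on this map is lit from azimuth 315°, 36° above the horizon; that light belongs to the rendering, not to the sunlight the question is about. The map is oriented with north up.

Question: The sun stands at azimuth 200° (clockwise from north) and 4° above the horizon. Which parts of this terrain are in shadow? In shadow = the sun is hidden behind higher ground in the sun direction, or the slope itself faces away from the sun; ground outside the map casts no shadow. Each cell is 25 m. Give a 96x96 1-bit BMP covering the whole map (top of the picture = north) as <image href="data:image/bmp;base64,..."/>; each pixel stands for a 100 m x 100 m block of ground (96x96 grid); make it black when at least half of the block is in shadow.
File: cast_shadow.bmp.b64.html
<image width="96" height="96" href="data:image/bmp;base64,Qk2+BAAAAAAAAD4AAAAoAAAAYAAAAGAAAAABAAEAAAAAAIAEAAATCwAAEwsAAAIAAAAAAAAA////AAAAAAAAAAAAAAAB+AAAAAAAAAAAAAAD/AAACAAAAAAAAAAH/AAAPAAAAAAAAAAP/AAAfAAAAAAAAAAf/AAA/AAAAAcAAAB//AAB/AAAAB/AAAD//AAD/AAAAD/AAAH//AAH+AAAAB/AAAP//AAf8AAAAA/AwAf//AAP4AAAAAMA4Af//AAHwAAAAAAB8Af//gAAAADgAAAD8Af//gAAAB/gAAAD+A///gAAAH/gAAAH+A///gAAAP9AAAAP/A///gAAAf8AAAAf/Af//gAAA/8AAAAf/Af//gAAB/8AAAAf/AP//gAAD/8AAAAf/gD//gAAD/8AAAAf/gB//wAAD/8AAAAP/wA//wAAA/8AAAAH/4Af/wAAABAAAAAH/8AP/wAAAAAAAAAD/8Dn/wAAAAAAAAAD/+fz/wAAAAAAAAAD/+/g/wAAAAAAAAAH/+/gfwAAAAAAAAAP///gPgAAAAAAAAAf///AHgAAAAAAH4Af/9/ABAAAAAAAf8A////AAAAAAAAB//H//++AAAAAAAEH/////+EAAAAEAAEP/////+AAAAAeAAAP/////+AAAAA/AAA//////+AAAAB/AAD///////AAAAB/AADwAf////AAAAA/AAPwAP////AAAAAeAP/4AH////AAAAAAH//+AD////AAAAAAf///4D+P//AAAAAB//////4P//AAAAAD//////w///AAAAAH//////////AAAAAP//9///////AAAAAf//8//////+AAAAA///8//////+AAAAB/B/8f/////+AAAAH+Af8P/////8AAAAP+AH8H/////wAAAA/8AAMB/////wAAAA/8AAAAf////wAAAA/8AAAAP////wAAAAP4AAAAH////wAAAAH4AAAAD////wAAAABwAAAAD////4AAAAAAAAAAB////4AAAAAAAAAAD////4AAAAAAAAAAH////4AAAAAAAAAAP////4AAAAAAAAAAf////4AAAAAAAAAA/////4AAAAAAAAAB/////4AAAAAAAAAB/////4AAAAAAAAAD/////4AAAAAAAAAD/////4AAAgAAAAAD/////wAAAwAAAAAH/////gAABwAAAAAH/////AAABgAAAAAf////+AAAAgAAAAD/////+AAAAACAAAD/////8ABwAACAAAD/////8ADwAAAAAAD/////4APwAAAAAAD/////4A/wAAAAAAD/////4D/wAAAAAAD/////wP/wAAAAAAD///D+AP/wAAAAAAD///AAAP/wAAAAAAD///AAAH/gAAAAAAD///AAAD/gDAAAAAB///AAAB/gHAAAAAB///gAAAfAHAAA//A///gAAAAAPAAB//g///AAAAAAPgAB//j///AAAAAAPgAA//j///AAAAAAPAAAP/j///AAAAAAHAAAD/z//+AAAAAAHAAAD/z//+AAAAAAAAAAB/z//8AAAAAAAAAAB/x//4AAAAAAAAAAB/w7/wAAAAAAAAAAB/wT/wAAAAAAAAAAB/w="/>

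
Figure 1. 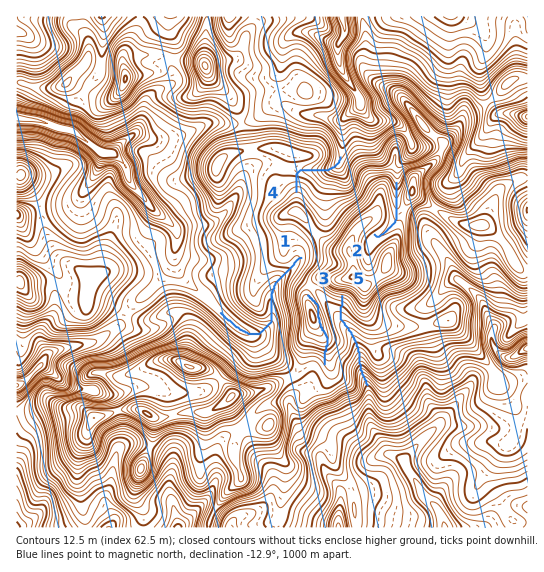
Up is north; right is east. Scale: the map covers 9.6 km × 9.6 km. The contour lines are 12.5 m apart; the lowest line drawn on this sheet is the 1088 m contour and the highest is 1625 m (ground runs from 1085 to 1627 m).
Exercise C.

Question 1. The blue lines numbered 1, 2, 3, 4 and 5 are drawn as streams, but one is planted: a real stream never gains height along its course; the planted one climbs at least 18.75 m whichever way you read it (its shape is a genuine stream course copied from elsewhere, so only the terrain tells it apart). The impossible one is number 3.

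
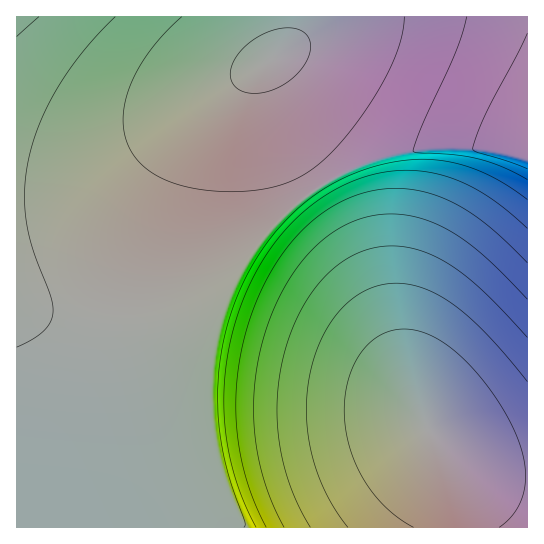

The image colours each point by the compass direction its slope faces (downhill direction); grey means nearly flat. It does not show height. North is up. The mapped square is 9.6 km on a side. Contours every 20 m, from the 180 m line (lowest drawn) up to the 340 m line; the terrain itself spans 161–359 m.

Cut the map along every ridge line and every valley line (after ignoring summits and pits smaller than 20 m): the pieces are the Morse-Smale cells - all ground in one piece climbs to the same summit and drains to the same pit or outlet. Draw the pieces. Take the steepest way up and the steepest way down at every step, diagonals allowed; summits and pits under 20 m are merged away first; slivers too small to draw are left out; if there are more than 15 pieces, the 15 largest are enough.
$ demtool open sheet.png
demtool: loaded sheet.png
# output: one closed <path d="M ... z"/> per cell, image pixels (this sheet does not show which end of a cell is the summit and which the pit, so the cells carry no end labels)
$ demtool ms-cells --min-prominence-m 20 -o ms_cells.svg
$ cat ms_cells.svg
<path d="M311 193l-2 0-23 19-56 61-33 24-39 20-21 7-35 3-36-6-50-15 1 222 439-1-3-37-8-28-30-57-52-128-26-47z"/><path d="M293 16l-277 1 1 288 38 14 47 8 35-3 21-7 39-20 33-24 52-57 29-23-26-47-13-32-8-29 1-20 16-12 8-11 4-13z"/><path d="M473 147l-38 0-46 8-40 14-38 24 17 22 27 46 25 56 35 88 30 57 8 28 3 37 71 1 1-370-19-6z"/><path d="M527 16l-233 0-1 13-4 13-5 8-14 10-6 7 0 18 8 29 9 23 28 54 5 0 27-18 30-13 51-12 51-1 29 4 25 6z"/>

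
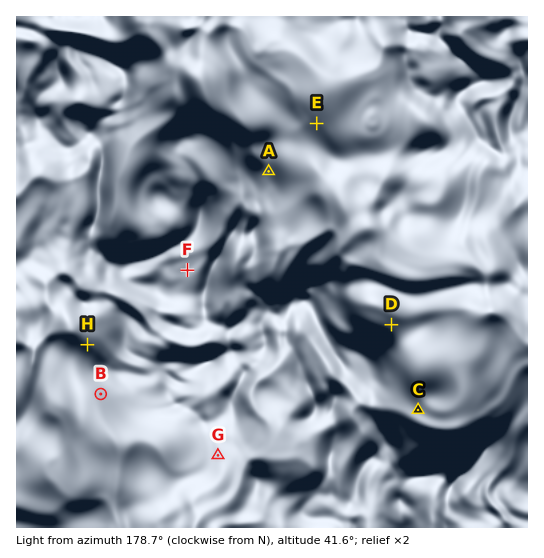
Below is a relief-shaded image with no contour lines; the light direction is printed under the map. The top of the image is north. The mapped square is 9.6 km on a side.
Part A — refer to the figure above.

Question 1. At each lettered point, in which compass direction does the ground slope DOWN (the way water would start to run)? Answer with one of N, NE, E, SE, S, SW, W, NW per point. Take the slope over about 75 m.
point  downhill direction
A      NE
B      SW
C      E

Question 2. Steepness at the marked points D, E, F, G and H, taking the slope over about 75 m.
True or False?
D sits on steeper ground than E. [True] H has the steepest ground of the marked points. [True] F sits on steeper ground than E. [False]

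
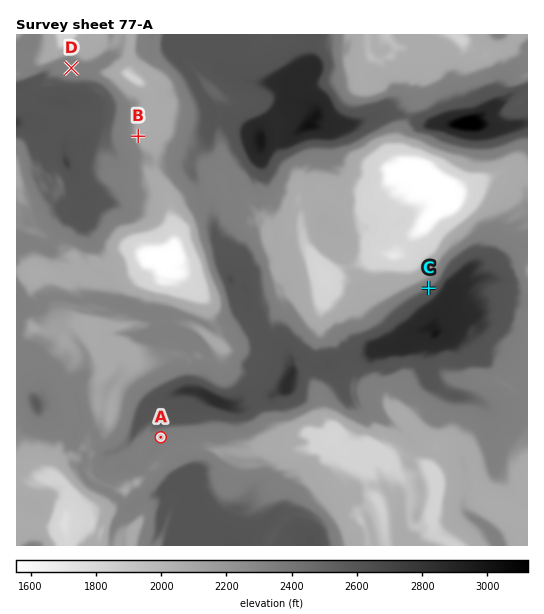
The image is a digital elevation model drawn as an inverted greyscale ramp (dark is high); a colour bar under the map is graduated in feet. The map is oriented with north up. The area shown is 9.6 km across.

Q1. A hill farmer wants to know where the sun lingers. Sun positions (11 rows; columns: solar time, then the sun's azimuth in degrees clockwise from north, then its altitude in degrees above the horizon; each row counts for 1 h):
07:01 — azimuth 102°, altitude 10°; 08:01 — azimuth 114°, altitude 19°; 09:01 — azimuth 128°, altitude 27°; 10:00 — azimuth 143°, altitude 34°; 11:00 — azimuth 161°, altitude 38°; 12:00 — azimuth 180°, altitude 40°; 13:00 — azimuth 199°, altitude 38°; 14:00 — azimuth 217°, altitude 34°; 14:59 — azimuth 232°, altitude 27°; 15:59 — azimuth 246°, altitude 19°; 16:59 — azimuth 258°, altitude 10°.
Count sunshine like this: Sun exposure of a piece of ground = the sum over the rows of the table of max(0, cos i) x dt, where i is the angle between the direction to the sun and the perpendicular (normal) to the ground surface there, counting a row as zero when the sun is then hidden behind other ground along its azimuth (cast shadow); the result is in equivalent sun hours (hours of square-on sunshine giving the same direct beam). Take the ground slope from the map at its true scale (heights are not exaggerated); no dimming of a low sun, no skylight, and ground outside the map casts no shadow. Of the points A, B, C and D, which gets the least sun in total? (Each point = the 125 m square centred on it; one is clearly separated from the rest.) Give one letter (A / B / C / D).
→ C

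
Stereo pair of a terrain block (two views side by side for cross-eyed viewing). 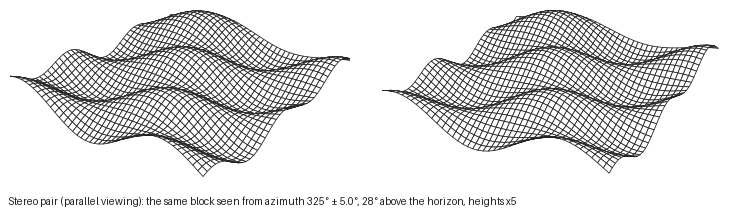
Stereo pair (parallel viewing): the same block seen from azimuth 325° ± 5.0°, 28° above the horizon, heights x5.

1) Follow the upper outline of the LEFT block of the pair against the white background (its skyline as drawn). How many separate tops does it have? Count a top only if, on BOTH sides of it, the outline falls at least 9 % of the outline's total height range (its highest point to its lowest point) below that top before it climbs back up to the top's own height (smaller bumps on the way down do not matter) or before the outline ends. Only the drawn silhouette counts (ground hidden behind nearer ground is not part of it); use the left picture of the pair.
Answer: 2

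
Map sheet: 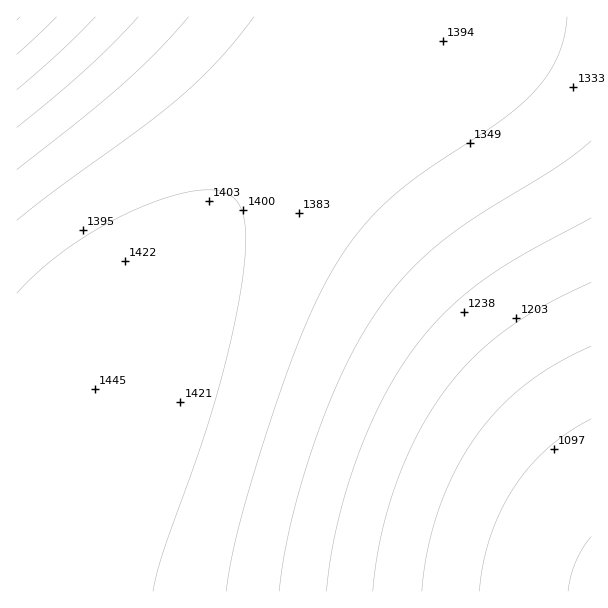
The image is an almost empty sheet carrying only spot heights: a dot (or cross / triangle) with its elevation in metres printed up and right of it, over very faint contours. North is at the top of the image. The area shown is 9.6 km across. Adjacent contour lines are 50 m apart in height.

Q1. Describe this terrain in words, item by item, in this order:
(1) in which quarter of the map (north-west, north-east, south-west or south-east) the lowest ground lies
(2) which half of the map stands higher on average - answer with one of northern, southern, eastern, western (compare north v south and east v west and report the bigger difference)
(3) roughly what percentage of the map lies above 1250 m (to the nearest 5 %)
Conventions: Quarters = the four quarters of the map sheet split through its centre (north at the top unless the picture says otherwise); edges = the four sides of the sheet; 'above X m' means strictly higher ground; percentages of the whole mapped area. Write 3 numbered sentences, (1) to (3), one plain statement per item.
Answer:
(1) Look to the south-east quarter for the lowest ground.
(2) Taken as a whole, the western half is higher than the eastern.
(3) About 75 % of the map lies above 1250 m.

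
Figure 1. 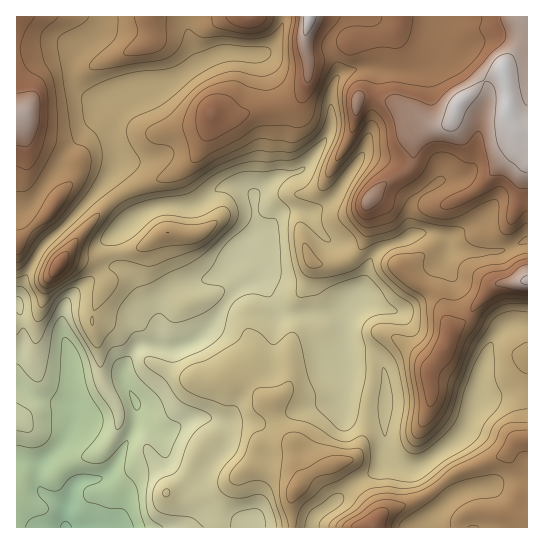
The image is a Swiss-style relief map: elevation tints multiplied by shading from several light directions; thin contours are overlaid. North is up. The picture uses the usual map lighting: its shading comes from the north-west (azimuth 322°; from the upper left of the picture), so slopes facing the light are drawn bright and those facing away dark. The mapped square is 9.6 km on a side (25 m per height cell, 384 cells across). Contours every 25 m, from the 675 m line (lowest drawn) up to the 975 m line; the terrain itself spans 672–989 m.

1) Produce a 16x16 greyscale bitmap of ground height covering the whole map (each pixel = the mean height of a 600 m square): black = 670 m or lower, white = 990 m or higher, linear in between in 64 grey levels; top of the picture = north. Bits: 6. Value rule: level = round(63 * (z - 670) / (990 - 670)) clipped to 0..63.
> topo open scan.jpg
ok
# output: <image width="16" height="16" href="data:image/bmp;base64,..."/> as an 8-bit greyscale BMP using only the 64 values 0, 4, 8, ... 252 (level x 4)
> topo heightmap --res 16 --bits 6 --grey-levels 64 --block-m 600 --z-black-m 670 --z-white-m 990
<image width="16" height="16" href="data:image/bmp;base64,Qk02BQAAAAAAADYEAAAoAAAAEAAAABAAAAABAAgAAAAAAAABAAATCwAAEwsAAAABAAAAAAAAAAAAAAEBAQACAgIAAwMDAAQEBAAFBQUABgYGAAcHBwAICAgACQkJAAoKCgALCwsADAwMAA0NDQAODg4ADw8PABAQEAAREREAEhISABMTEwAUFBQAFRUVABYWFgAXFxcAGBgYABkZGQAaGhoAGxsbABwcHAAdHR0AHh4eAB8fHwAgICAAISEhACIiIgAjIyMAJCQkACUlJQAmJiYAJycnACgoKAApKSkAKioqACsrKwAsLCwALS0tAC4uLgAvLy8AMDAwADExMQAyMjIAMzMzADQ0NAA1NTUANjY2ADc3NwA4ODgAOTk5ADo6OgA7OzsAPDw8AD09PQA+Pj4APz8/AEBAQABBQUEAQkJCAENDQwBEREQARUVFAEZGRgBHR0cASEhIAElJSQBKSkoAS0tLAExMTABNTU0ATk5OAE9PTwBQUFAAUVFRAFJSUgBTU1MAVFRUAFVVVQBWVlYAV1dXAFhYWABZWVkAWlpaAFtbWwBcXFwAXV1dAF5eXgBfX18AYGBgAGFhYQBiYmIAY2NjAGRkZABlZWUAZmZmAGdnZwBoaGgAaWlpAGpqagBra2sAbGxsAG1tbQBubm4Ab29vAHBwcABxcXEAcnJyAHNzcwB0dHQAdXV1AHZ2dgB3d3cAeHh4AHl5eQB6enoAe3t7AHx8fAB9fX0Afn5+AH9/fwCAgIAAgYGBAIKCggCDg4MAhISEAIWFhQCGhoYAh4eHAIiIiACJiYkAioqKAIuLiwCMjIwAjY2NAI6OjgCPj48AkJCQAJGRkQCSkpIAk5OTAJSUlACVlZUAlpaWAJeXlwCYmJgAmZmZAJqamgCbm5sAnJycAJ2dnQCenp4An5+fAKCgoAChoaEAoqKiAKOjowCkpKQApaWlAKampgCnp6cAqKioAKmpqQCqqqoAq6urAKysrACtra0Arq6uAK+vrwCwsLAAsbGxALKysgCzs7MAtLS0ALW1tQC2trYAt7e3ALi4uAC5ubkAurq6ALu7uwC8vLwAvb29AL6+vgC/v78AwMDAAMHBwQDCwsIAw8PDAMTExADFxcUAxsbGAMfHxwDIyMgAycnJAMrKygDLy8sAzMzMAM3NzQDOzs4Az8/PANDQ0ADR0dEA0tLSANPT0wDU1NQA1dXVANbW1gDX19cA2NjYANnZ2QDa2toA29vbANzc3ADd3d0A3t7eAN/f3wDg4OAA4eHhAOLi4gDj4+MA5OTkAOXl5QDm5uYA5+fnAOjo6ADp6ekA6urqAOvr6wDs7OwA7e3tAO7u7gDv7+8A8PDwAPHx8QDy8vIA8/PzAPT09AD19fUA9vb2APf39wD4+PgA+fn5APr6+gD7+/sA/Pz8AP39/QD+/v4A////ABwMFBxMVFhYiHykwKCcqLAgHBwoUFxsfJiciICEnKCoLCQwMDxUYHyQlIhsgHSUuDwkLDg8TFx4fGxkaKSUdJQ8KDw0TGh0eHhgXGissHSESDBUSExQaGxsXFx4qMiEiFxIdFxUUFRgXFxYcIjErIiAgHhsYFhQUFxsYHSgrMTUmLiIgIR0VExkiISQoJiotLCclHCIiHRQaHygtJyoqLywtJCQiHxoWGyEqNi8wMjQyKyYiJywlIB8hJzA1MTU8OCsjJCkwMy4sJS4xOTs5PjcqIyIjKzIvMSwyNTY5PD0xKCgoJyMlJS4zLzAwMDc8MCknKy4pKy0vNzMzMS8yOQ="/>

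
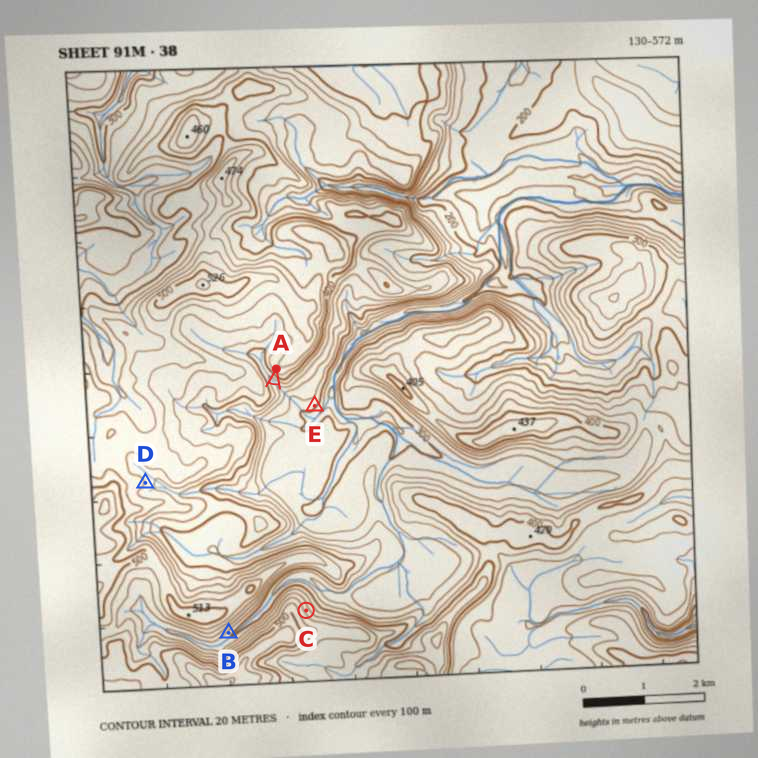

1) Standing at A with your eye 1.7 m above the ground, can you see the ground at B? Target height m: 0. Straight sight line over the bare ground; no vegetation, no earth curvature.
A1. no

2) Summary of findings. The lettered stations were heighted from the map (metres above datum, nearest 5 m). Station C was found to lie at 450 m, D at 460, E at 305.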